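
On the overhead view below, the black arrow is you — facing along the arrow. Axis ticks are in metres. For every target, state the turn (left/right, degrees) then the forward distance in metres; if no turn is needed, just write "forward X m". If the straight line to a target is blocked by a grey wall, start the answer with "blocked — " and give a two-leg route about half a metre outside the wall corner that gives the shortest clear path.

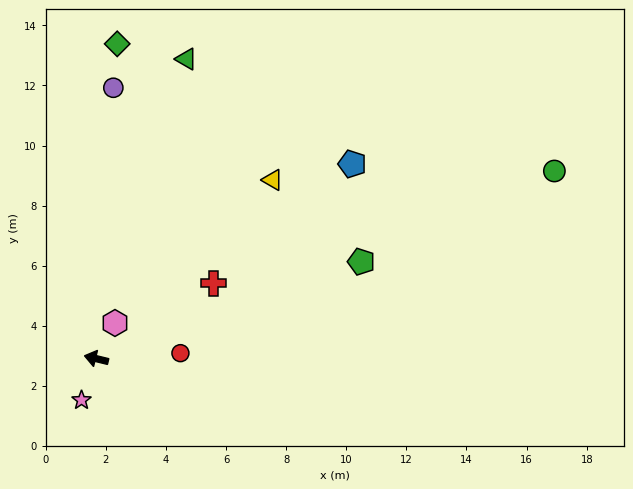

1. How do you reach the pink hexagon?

turn right 104°, forward 1.3 m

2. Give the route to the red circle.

turn right 163°, forward 2.8 m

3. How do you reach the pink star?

turn left 84°, forward 1.5 m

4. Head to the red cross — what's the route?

turn right 133°, forward 4.6 m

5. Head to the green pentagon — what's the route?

turn right 146°, forward 9.4 m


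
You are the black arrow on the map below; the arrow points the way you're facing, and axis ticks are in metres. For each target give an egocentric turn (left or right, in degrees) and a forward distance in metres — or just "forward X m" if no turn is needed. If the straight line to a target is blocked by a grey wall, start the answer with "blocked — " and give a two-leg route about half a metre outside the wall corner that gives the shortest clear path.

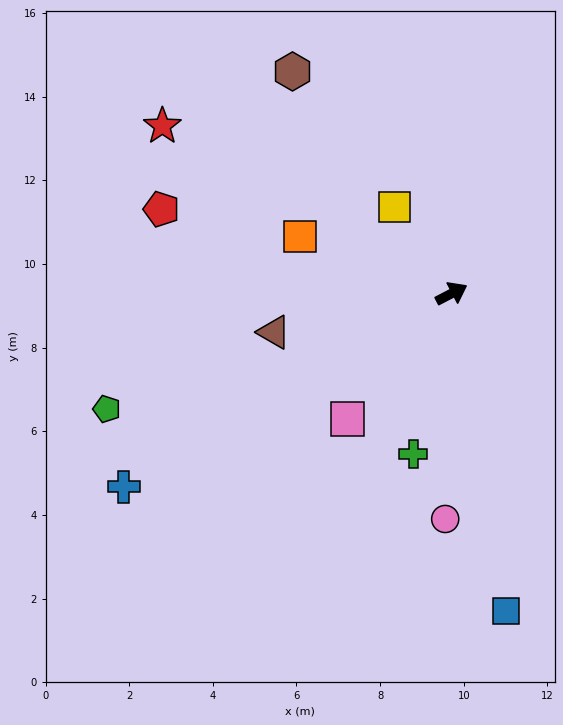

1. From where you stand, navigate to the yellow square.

turn left 96°, forward 2.5 m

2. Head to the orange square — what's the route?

turn left 132°, forward 3.9 m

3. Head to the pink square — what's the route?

turn right 157°, forward 3.9 m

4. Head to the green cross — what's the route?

turn right 131°, forward 3.9 m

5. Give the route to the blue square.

turn right 108°, forward 7.7 m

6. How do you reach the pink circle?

turn right 119°, forward 5.4 m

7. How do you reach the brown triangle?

turn left 165°, forward 4.3 m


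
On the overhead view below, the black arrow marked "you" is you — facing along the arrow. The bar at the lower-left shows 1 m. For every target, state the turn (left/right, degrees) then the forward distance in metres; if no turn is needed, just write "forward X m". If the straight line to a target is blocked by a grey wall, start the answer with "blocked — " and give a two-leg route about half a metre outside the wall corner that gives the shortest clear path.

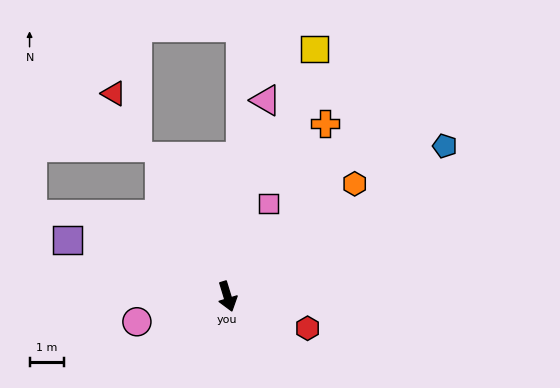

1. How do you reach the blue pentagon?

turn left 108°, forward 7.7 m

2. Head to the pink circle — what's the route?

turn right 91°, forward 2.7 m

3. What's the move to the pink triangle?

turn left 152°, forward 5.8 m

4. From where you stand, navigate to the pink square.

turn left 139°, forward 2.9 m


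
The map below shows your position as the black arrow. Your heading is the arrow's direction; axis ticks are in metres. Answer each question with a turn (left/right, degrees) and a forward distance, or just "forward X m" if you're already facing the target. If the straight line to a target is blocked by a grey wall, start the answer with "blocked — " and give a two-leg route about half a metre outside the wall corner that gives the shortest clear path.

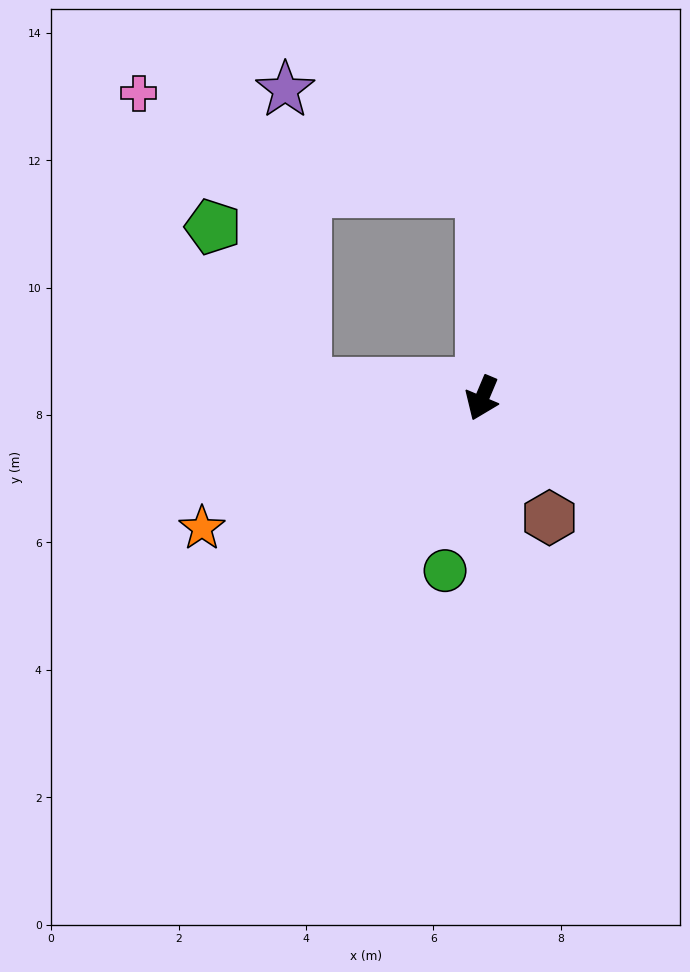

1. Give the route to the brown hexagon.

turn left 52°, forward 2.2 m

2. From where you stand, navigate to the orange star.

turn right 42°, forward 4.8 m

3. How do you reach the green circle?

turn left 11°, forward 2.8 m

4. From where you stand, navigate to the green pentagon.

blocked — turn right 72°, forward 2.8 m, then turn right 55°, forward 2.9 m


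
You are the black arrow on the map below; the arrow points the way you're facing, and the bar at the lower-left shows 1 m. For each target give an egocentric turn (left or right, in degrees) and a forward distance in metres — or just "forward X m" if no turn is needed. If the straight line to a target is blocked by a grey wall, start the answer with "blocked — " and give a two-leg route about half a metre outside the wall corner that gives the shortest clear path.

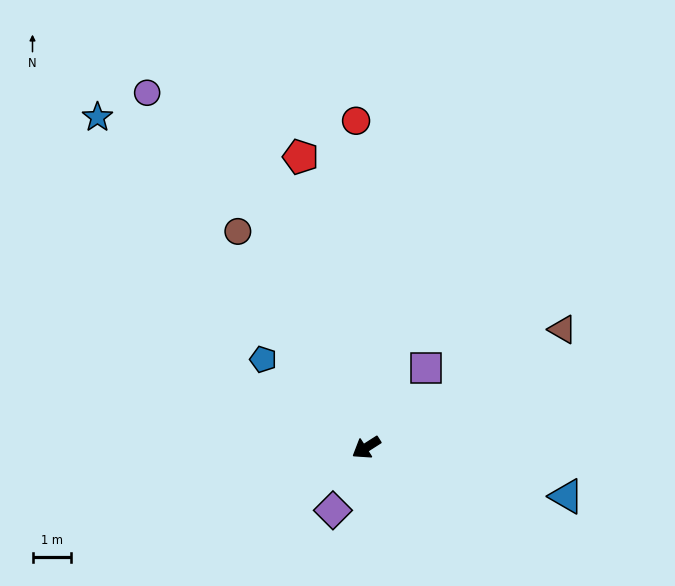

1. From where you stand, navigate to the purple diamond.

turn left 30°, forward 1.8 m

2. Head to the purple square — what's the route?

turn right 159°, forward 2.6 m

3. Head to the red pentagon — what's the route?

turn right 110°, forward 7.7 m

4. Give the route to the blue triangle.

turn left 134°, forward 5.3 m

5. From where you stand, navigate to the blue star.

turn right 83°, forward 11.0 m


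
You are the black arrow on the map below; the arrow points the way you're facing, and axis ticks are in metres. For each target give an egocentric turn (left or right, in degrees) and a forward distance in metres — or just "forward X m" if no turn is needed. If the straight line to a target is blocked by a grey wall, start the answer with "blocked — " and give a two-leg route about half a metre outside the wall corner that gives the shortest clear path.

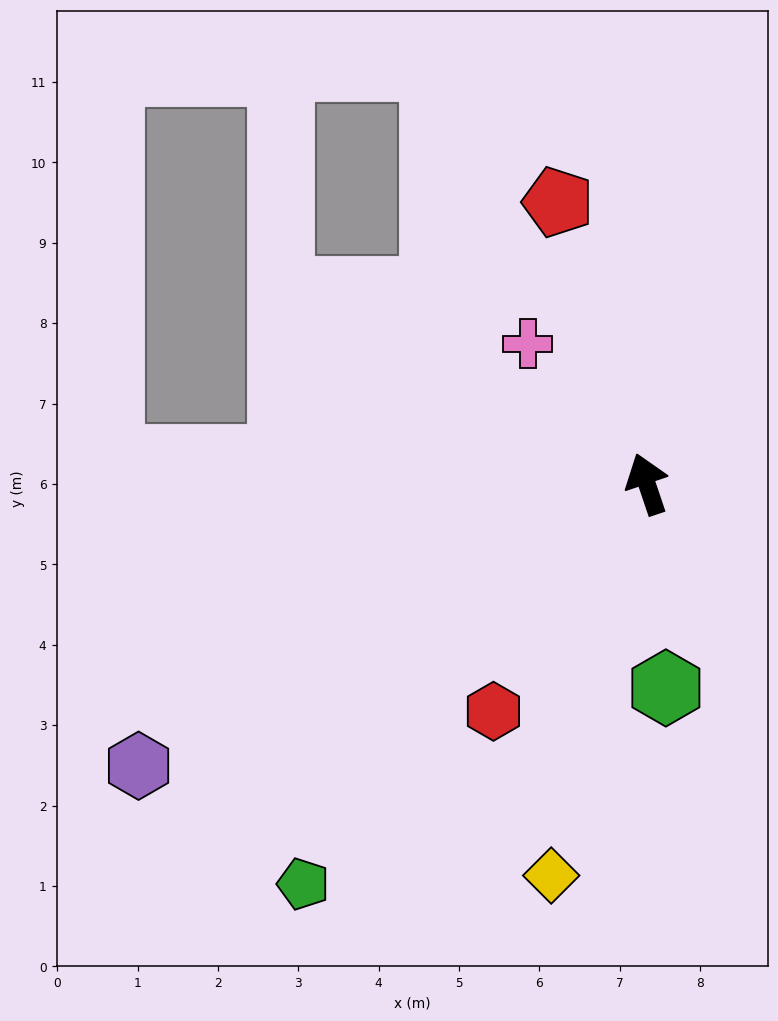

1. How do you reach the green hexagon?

turn left 167°, forward 2.5 m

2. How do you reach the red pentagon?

forward 3.7 m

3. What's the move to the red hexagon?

turn left 127°, forward 3.4 m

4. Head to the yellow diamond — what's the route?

turn left 148°, forward 5.0 m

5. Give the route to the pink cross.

turn left 22°, forward 2.3 m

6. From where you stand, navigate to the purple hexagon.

turn left 100°, forward 7.2 m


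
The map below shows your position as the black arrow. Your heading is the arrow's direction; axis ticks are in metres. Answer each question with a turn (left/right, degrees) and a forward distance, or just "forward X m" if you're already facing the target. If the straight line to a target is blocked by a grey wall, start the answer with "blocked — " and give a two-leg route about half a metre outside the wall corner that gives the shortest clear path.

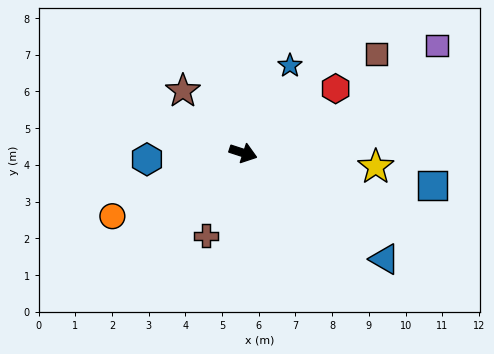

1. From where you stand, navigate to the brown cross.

turn right 96°, forward 2.5 m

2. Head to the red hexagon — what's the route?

turn left 53°, forward 3.1 m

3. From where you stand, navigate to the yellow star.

turn left 12°, forward 3.6 m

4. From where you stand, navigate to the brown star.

turn left 152°, forward 2.4 m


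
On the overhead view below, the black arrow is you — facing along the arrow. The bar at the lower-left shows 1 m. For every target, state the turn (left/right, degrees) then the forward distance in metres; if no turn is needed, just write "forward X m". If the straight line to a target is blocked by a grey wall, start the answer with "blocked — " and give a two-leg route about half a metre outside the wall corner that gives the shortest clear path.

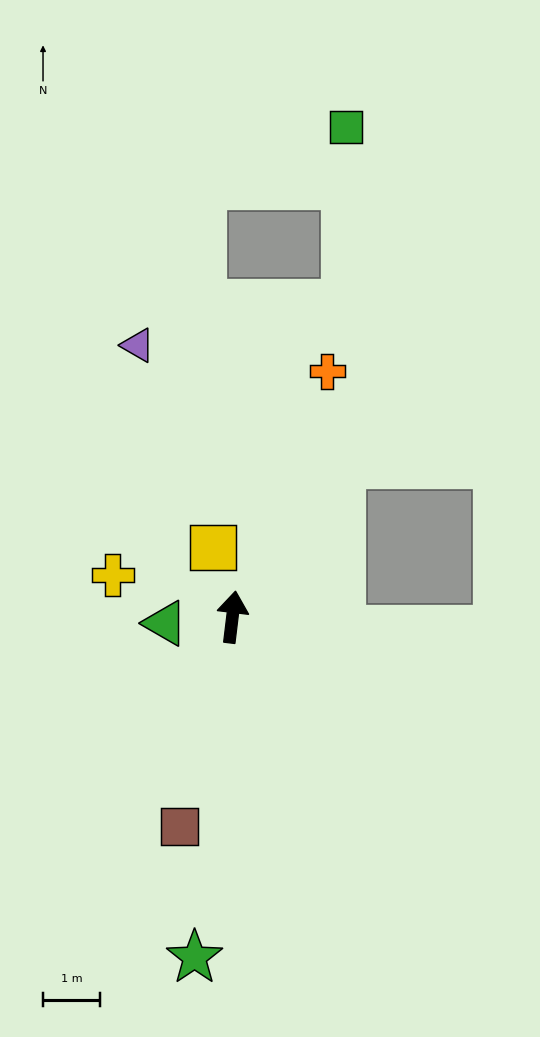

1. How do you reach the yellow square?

turn left 23°, forward 1.3 m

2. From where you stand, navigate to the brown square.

turn left 173°, forward 3.8 m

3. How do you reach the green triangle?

turn left 102°, forward 1.2 m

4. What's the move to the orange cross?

turn right 14°, forward 4.6 m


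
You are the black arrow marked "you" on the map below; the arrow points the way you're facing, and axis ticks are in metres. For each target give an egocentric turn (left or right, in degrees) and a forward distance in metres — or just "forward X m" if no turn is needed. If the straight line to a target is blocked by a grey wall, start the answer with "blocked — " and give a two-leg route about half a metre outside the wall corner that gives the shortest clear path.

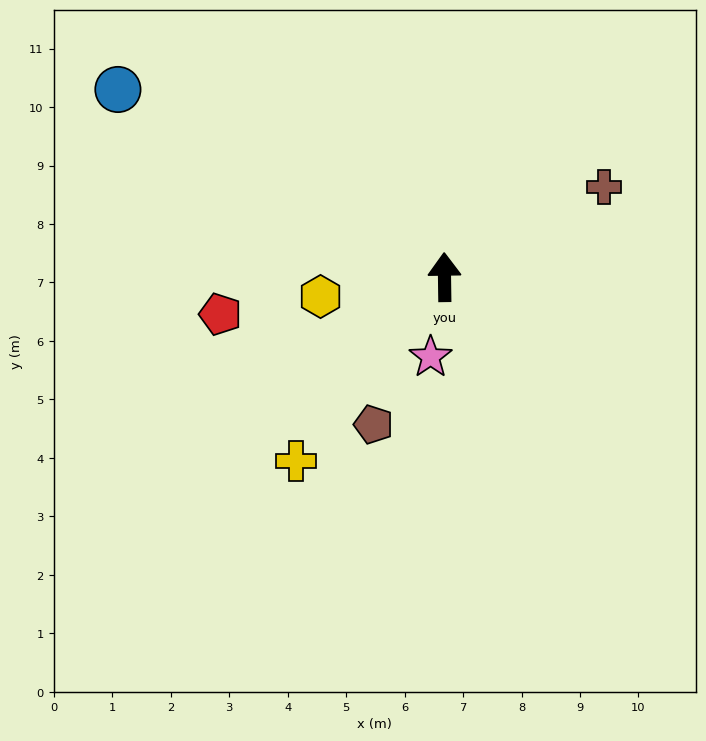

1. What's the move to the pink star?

turn left 169°, forward 1.4 m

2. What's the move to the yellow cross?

turn left 140°, forward 4.0 m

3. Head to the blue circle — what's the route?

turn left 59°, forward 6.4 m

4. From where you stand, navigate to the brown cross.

turn right 61°, forward 3.1 m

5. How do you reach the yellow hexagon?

turn left 98°, forward 2.1 m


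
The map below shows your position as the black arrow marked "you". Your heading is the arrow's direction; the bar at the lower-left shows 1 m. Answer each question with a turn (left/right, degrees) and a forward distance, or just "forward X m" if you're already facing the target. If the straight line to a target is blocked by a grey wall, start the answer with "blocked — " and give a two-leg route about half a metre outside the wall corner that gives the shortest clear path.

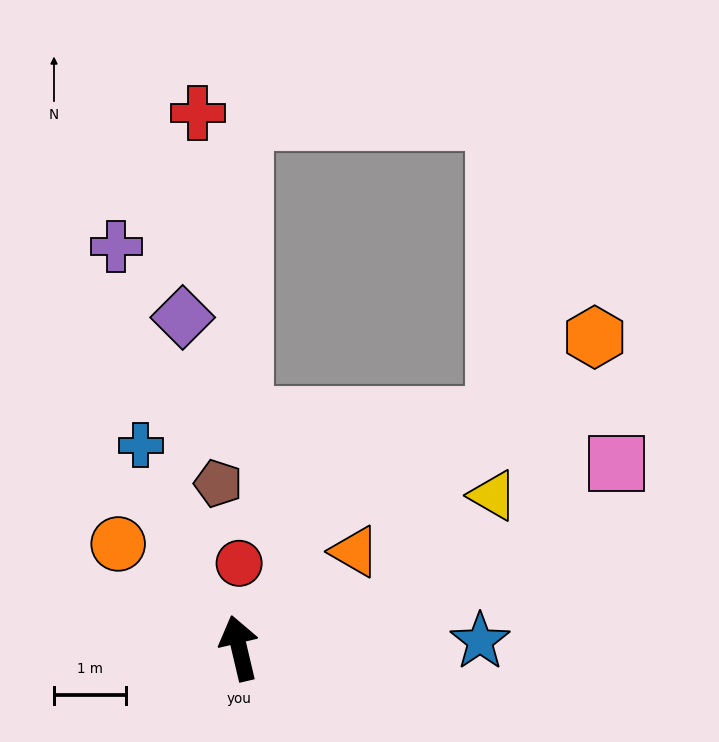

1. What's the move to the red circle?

turn right 13°, forward 1.2 m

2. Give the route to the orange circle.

turn left 36°, forward 2.2 m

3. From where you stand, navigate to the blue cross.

turn left 13°, forward 3.1 m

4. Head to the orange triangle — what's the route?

turn right 63°, forward 2.1 m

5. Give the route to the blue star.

turn right 102°, forward 3.3 m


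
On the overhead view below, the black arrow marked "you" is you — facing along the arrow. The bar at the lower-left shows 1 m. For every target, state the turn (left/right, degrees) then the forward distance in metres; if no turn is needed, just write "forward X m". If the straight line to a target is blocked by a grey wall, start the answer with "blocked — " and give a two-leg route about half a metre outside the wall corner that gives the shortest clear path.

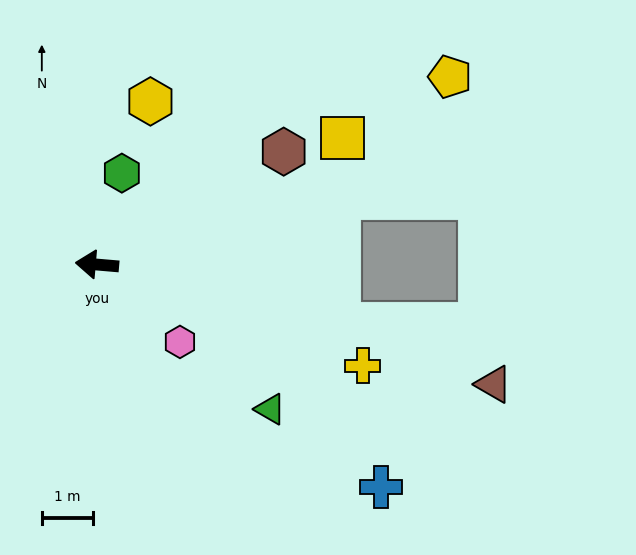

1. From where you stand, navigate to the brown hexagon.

turn right 144°, forward 4.2 m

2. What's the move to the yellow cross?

turn left 164°, forward 5.5 m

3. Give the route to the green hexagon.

turn right 100°, forward 1.8 m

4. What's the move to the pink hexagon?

turn left 142°, forward 2.2 m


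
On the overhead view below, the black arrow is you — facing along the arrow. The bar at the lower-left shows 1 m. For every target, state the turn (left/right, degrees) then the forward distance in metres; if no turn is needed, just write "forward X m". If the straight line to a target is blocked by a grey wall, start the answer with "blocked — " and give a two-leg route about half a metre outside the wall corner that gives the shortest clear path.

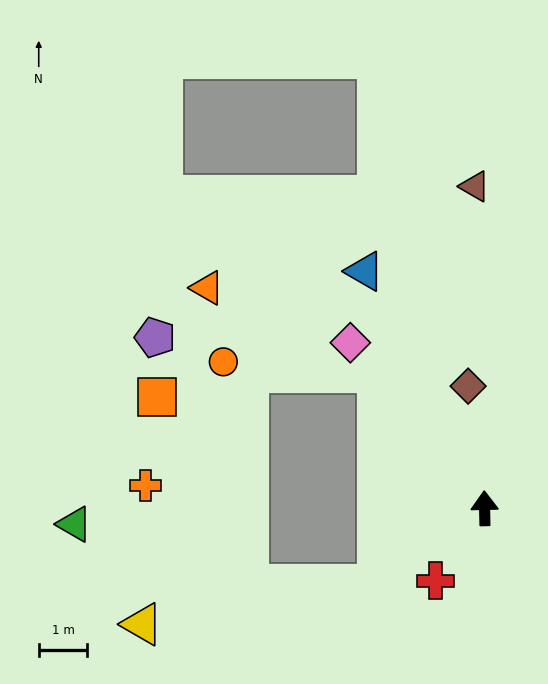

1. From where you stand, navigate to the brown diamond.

turn left 7°, forward 2.5 m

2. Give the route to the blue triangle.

turn left 26°, forward 5.5 m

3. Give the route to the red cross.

turn left 145°, forward 1.8 m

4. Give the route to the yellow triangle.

blocked — turn left 124°, forward 2.7 m, then turn right 26°, forward 4.9 m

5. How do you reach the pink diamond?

turn left 38°, forward 4.4 m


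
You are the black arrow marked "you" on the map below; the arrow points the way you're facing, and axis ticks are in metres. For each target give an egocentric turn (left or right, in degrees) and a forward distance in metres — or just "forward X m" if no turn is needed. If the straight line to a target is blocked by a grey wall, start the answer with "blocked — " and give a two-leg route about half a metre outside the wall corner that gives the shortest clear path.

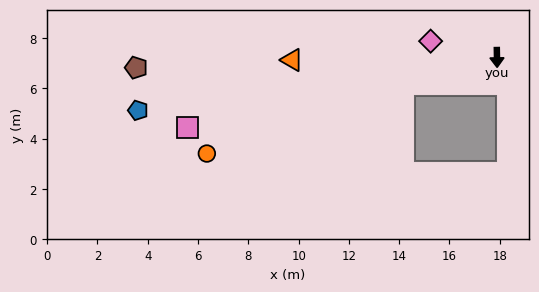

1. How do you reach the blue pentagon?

turn right 83°, forward 14.4 m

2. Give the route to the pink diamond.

turn right 105°, forward 2.7 m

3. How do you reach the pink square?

turn right 78°, forward 12.6 m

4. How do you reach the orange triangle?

turn right 90°, forward 8.1 m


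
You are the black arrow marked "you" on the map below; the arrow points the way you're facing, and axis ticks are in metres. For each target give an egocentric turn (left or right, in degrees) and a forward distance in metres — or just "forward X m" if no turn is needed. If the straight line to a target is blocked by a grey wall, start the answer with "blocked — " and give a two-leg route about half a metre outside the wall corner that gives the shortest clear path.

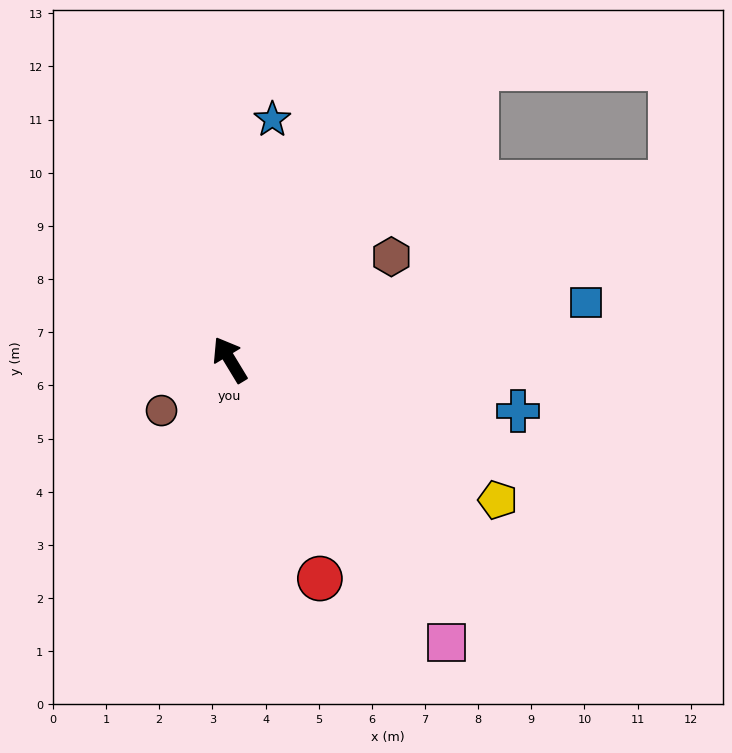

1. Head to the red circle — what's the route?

turn left 171°, forward 4.5 m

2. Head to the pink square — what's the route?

turn right 174°, forward 6.7 m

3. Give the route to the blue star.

turn right 41°, forward 4.6 m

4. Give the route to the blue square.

turn right 112°, forward 6.8 m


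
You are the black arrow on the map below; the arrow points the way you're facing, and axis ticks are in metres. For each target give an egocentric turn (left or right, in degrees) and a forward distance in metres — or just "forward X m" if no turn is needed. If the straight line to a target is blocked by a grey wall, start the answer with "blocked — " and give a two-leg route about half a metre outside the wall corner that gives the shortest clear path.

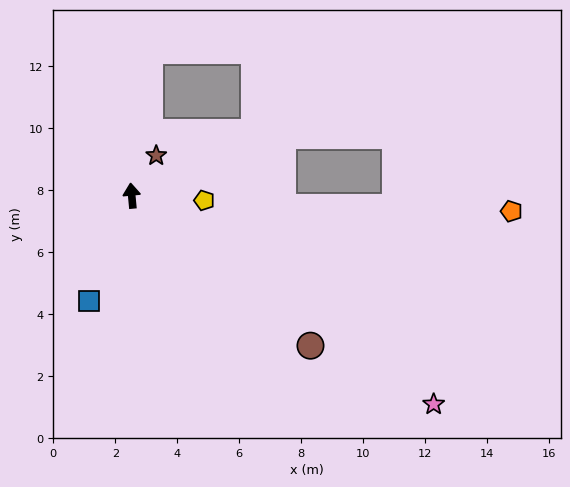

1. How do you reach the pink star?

turn right 130°, forward 11.8 m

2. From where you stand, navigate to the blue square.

turn left 153°, forward 3.7 m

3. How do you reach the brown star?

turn right 37°, forward 1.5 m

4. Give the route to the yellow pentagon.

turn right 99°, forward 2.3 m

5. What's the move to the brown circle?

turn right 135°, forward 7.5 m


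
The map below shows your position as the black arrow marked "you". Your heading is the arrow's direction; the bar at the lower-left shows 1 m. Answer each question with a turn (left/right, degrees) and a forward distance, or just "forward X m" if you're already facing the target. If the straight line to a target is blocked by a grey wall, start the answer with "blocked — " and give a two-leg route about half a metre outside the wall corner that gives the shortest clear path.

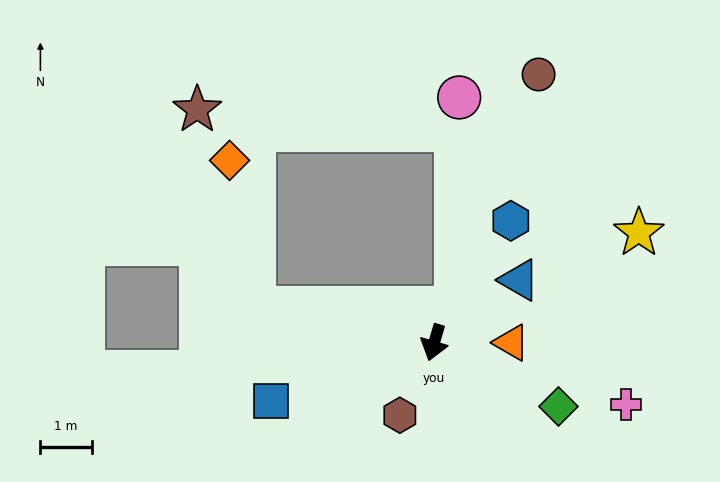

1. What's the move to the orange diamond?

blocked — turn right 85°, forward 3.6 m, then turn right 69°, forward 2.9 m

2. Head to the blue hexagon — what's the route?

turn left 164°, forward 2.8 m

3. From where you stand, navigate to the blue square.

turn right 54°, forward 3.4 m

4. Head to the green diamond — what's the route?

turn left 79°, forward 2.7 m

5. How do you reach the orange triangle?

turn left 106°, forward 1.5 m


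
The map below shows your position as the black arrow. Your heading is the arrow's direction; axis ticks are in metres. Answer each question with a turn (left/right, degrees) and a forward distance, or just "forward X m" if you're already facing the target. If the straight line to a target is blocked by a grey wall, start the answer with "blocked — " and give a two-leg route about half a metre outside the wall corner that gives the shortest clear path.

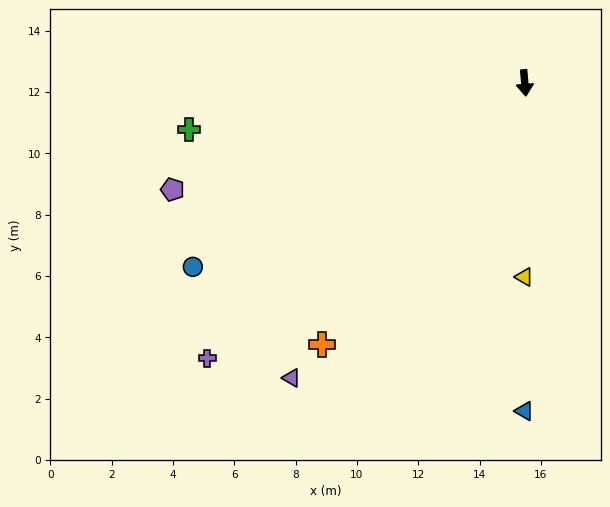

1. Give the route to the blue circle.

turn right 66°, forward 12.4 m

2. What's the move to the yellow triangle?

turn right 5°, forward 6.3 m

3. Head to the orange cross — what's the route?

turn right 43°, forward 10.8 m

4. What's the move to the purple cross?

turn right 54°, forward 13.7 m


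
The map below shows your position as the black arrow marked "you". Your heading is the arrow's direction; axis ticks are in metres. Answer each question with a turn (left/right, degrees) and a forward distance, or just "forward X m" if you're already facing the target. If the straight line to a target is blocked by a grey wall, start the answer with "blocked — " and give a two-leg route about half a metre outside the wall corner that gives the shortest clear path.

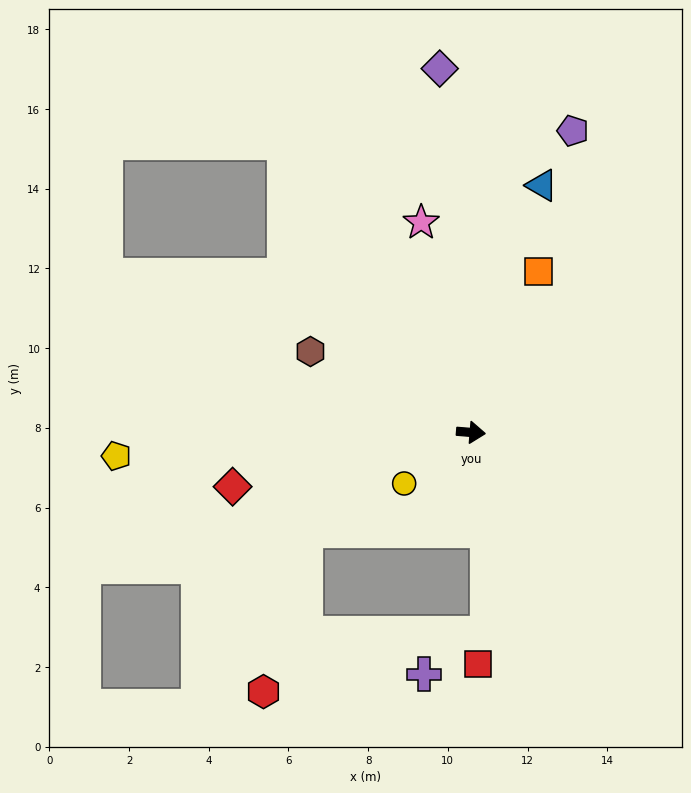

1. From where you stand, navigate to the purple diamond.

turn left 100°, forward 9.2 m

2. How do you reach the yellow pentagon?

turn right 172°, forward 8.9 m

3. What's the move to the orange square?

turn left 72°, forward 4.4 m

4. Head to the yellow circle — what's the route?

turn right 138°, forward 2.1 m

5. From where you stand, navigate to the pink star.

turn left 108°, forward 5.4 m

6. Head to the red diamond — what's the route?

turn right 163°, forward 6.1 m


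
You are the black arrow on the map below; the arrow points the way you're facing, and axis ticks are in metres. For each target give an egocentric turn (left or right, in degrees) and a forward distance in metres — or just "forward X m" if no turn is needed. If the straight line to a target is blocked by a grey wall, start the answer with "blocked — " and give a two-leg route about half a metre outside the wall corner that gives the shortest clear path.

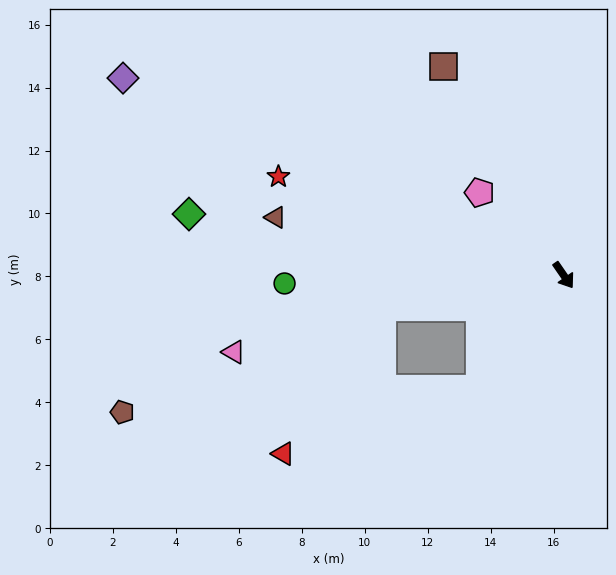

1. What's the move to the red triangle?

blocked — turn right 72°, forward 4.5 m, then turn right 34°, forward 6.6 m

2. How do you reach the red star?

turn right 144°, forward 9.6 m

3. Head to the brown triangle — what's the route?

turn right 136°, forward 9.3 m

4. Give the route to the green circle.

turn right 123°, forward 8.9 m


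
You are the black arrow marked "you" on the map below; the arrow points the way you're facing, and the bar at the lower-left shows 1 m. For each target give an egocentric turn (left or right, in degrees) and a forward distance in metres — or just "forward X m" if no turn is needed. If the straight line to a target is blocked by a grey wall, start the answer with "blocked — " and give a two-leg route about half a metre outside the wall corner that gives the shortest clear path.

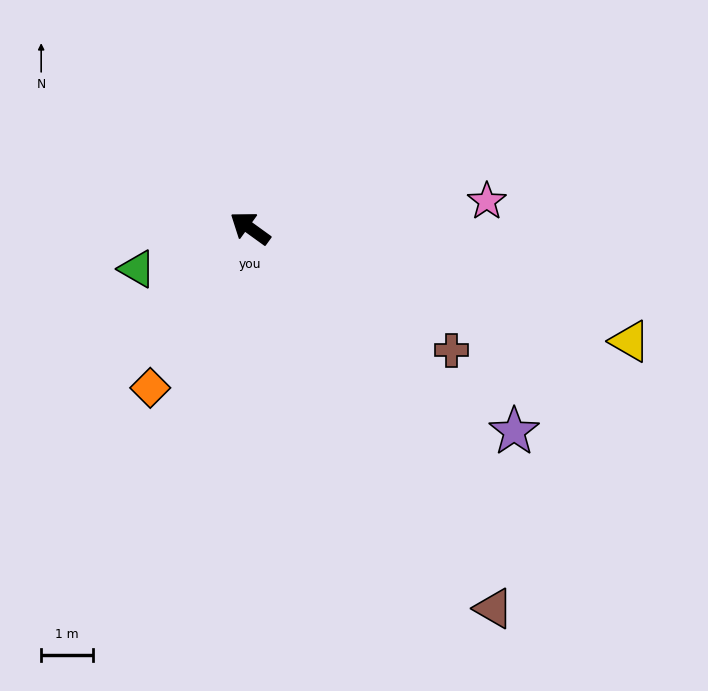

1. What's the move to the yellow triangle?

turn right 161°, forward 7.6 m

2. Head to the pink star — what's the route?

turn right 138°, forward 4.6 m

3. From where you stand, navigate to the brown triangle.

turn left 158°, forward 8.6 m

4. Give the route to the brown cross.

turn right 175°, forward 4.5 m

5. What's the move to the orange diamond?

turn left 94°, forward 3.6 m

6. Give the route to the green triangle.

turn left 56°, forward 2.3 m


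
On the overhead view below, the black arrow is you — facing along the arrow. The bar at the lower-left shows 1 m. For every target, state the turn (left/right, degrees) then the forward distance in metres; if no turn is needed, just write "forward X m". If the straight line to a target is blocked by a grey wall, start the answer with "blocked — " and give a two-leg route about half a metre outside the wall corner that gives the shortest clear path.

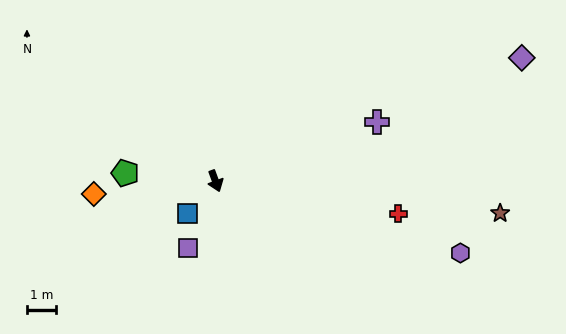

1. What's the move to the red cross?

turn left 60°, forward 6.5 m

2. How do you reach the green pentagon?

turn right 115°, forward 3.2 m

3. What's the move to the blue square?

turn right 61°, forward 1.5 m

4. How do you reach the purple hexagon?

turn left 53°, forward 8.9 m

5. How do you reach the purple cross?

turn left 90°, forward 6.0 m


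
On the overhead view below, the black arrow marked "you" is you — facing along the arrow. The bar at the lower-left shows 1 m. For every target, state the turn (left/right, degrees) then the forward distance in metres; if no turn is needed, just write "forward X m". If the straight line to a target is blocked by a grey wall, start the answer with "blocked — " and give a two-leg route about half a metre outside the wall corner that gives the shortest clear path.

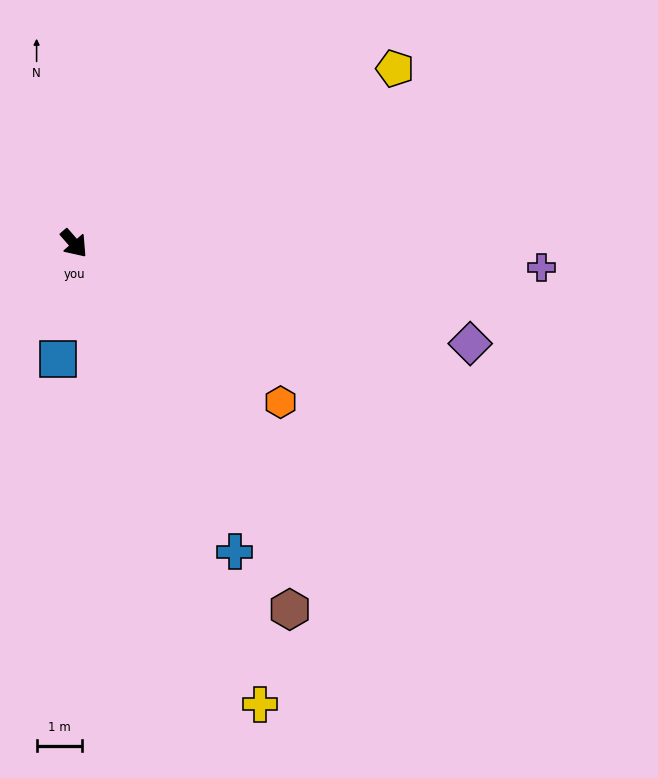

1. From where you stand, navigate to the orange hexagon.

turn left 11°, forward 5.8 m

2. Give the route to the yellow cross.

turn right 19°, forward 11.0 m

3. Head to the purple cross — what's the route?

turn left 46°, forward 10.3 m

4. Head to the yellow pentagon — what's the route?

turn left 78°, forward 8.1 m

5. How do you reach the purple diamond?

turn left 35°, forward 9.0 m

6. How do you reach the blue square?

turn right 49°, forward 2.6 m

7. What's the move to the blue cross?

turn right 14°, forward 7.7 m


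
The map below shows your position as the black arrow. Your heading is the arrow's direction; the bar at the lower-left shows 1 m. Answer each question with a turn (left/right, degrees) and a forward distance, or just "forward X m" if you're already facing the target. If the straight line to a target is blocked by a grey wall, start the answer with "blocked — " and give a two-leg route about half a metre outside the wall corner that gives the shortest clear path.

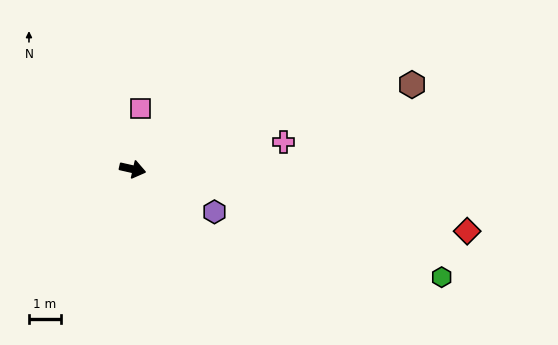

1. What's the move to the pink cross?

turn left 23°, forward 4.8 m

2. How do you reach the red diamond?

turn left 2°, forward 10.6 m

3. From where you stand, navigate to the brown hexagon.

turn left 30°, forward 9.1 m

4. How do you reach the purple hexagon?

turn right 15°, forward 2.9 m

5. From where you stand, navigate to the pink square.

turn left 95°, forward 1.9 m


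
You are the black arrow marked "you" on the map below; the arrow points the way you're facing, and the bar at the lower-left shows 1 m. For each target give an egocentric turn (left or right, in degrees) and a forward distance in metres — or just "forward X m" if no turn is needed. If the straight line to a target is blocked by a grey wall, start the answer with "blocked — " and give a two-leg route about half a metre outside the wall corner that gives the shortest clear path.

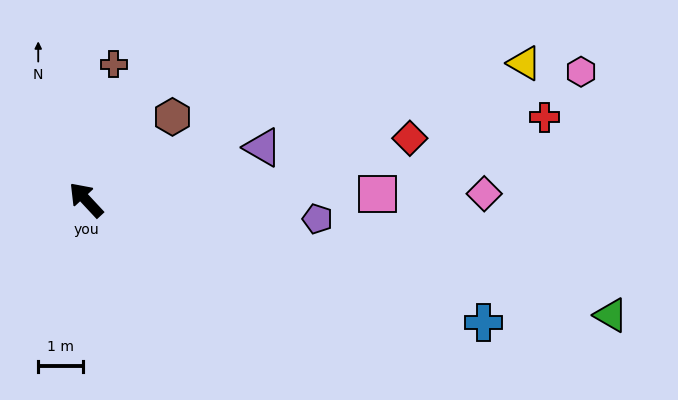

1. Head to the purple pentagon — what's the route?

turn right 138°, forward 5.1 m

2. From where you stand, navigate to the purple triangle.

turn right 116°, forward 4.1 m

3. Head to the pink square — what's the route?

turn right 132°, forward 6.5 m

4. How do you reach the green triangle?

turn right 145°, forward 11.9 m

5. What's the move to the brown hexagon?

turn right 89°, forward 2.7 m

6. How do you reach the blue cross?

turn right 150°, forward 9.2 m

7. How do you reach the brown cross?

turn right 55°, forward 3.1 m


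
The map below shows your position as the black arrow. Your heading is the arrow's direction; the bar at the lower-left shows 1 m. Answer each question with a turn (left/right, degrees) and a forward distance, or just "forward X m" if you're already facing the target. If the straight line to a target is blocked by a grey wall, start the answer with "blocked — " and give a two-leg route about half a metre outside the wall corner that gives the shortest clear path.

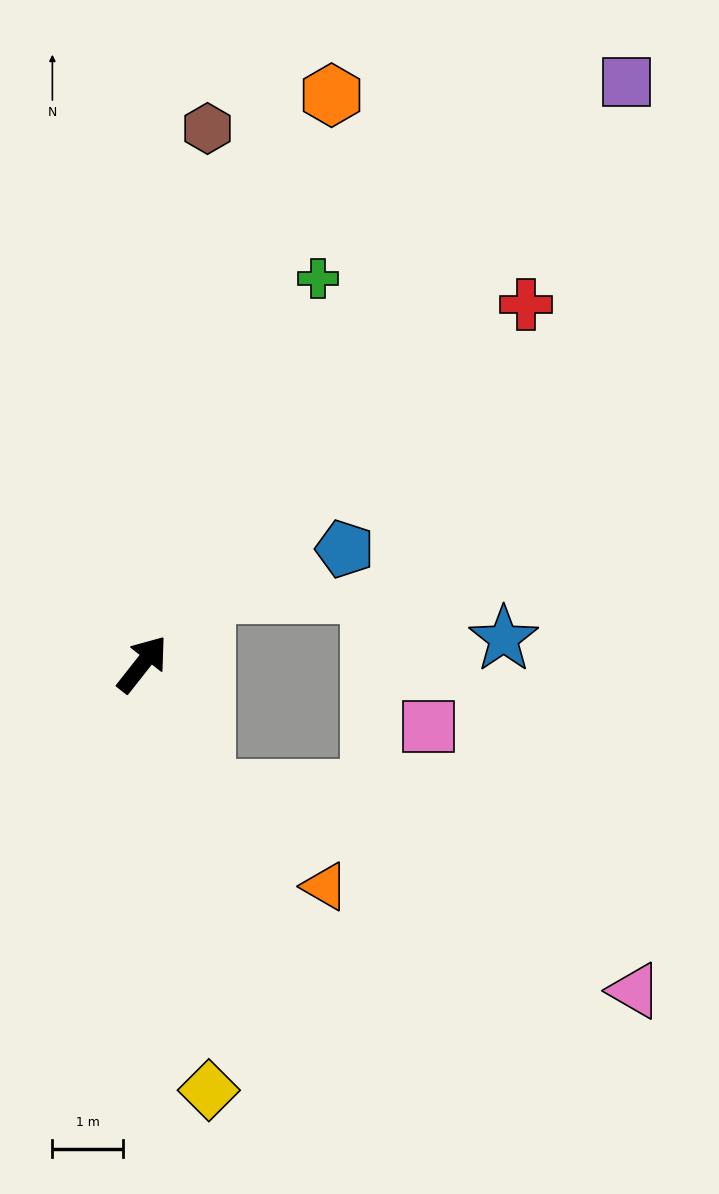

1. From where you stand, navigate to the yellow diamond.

turn right 133°, forward 6.1 m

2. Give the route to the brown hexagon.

turn left 31°, forward 7.6 m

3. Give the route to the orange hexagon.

turn left 20°, forward 8.5 m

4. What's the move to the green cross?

turn left 14°, forward 6.0 m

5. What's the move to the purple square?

forward 10.7 m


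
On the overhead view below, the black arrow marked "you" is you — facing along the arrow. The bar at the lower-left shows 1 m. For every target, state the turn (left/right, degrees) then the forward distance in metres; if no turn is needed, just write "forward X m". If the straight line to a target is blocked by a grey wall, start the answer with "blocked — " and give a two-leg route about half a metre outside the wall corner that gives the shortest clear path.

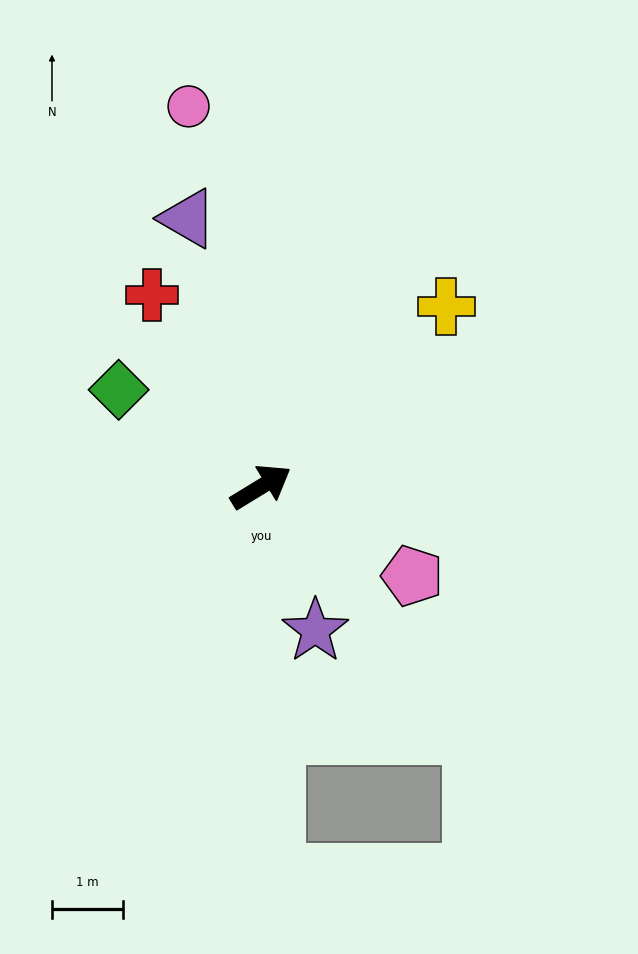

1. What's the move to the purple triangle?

turn left 74°, forward 3.9 m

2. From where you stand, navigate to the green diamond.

turn left 114°, forward 2.4 m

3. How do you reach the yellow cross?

turn left 13°, forward 3.6 m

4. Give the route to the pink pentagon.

turn right 62°, forward 2.5 m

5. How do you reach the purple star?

turn right 101°, forward 2.2 m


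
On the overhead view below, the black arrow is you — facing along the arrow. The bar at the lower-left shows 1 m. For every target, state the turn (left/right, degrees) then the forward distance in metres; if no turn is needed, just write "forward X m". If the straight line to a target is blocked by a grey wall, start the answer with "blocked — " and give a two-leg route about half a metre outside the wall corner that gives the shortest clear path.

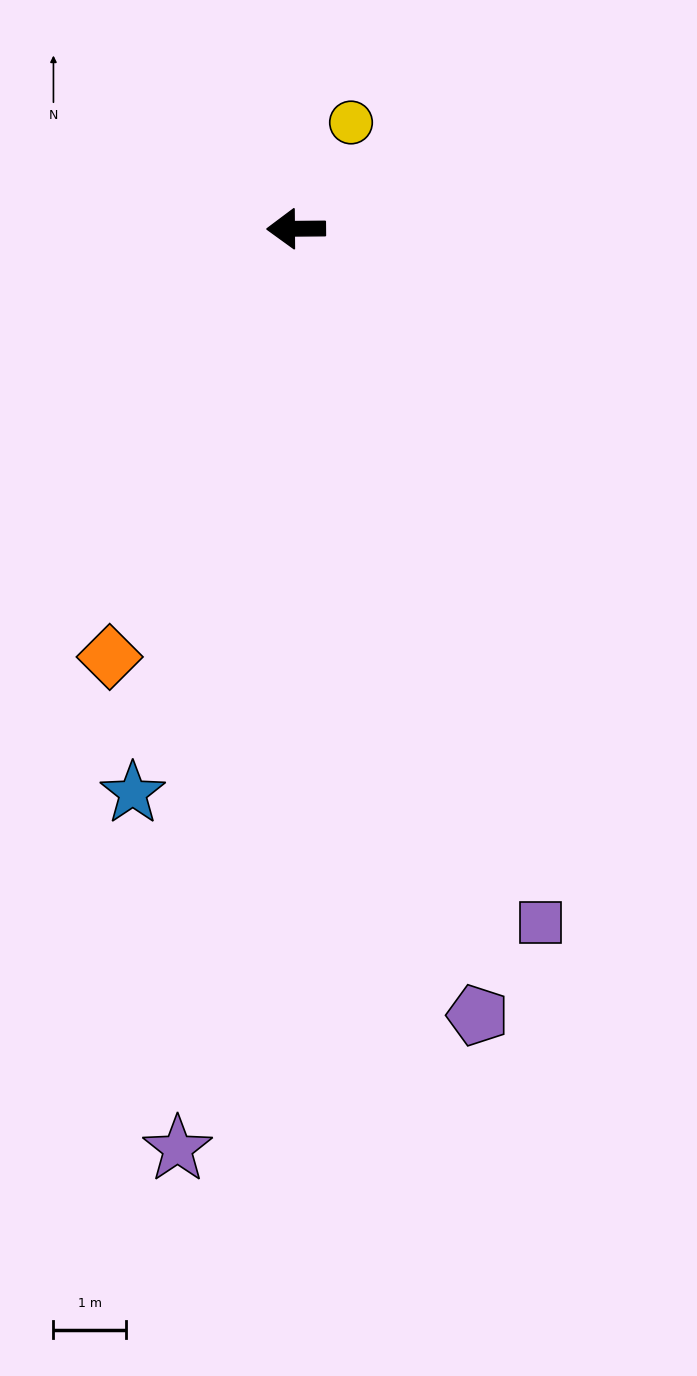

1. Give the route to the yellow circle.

turn right 118°, forward 1.7 m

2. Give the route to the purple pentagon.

turn left 103°, forward 11.2 m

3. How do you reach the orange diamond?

turn left 66°, forward 6.5 m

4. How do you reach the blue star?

turn left 73°, forward 8.1 m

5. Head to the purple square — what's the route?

turn left 109°, forward 10.2 m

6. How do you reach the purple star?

turn left 82°, forward 12.8 m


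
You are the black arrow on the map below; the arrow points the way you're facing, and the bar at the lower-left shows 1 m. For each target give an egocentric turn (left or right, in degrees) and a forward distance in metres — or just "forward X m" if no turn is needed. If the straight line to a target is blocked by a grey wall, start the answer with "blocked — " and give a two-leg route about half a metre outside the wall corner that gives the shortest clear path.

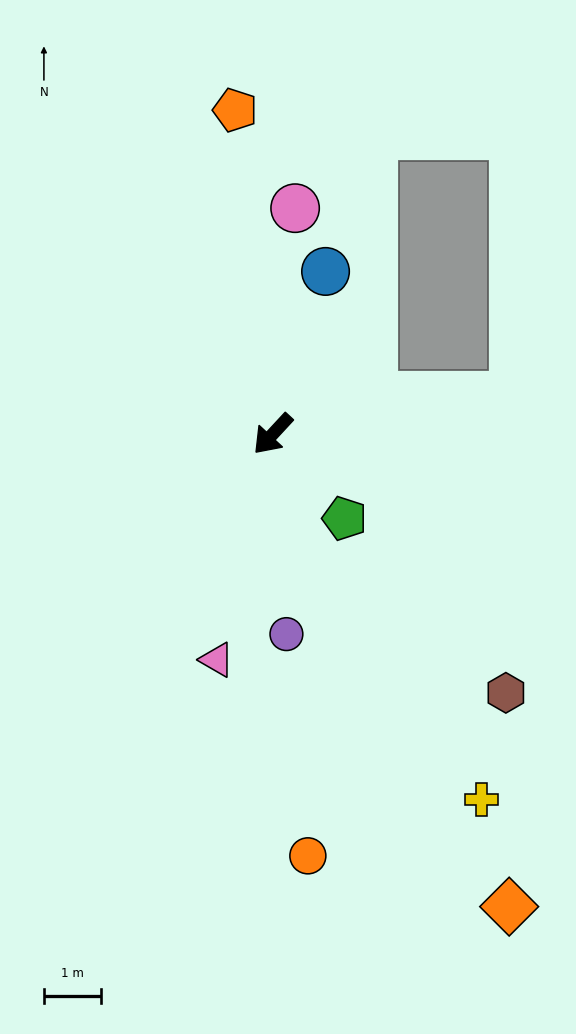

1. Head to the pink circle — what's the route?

turn right 143°, forward 4.0 m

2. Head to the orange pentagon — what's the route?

turn right 131°, forward 5.7 m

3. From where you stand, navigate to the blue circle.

turn right 155°, forward 3.0 m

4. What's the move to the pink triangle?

turn left 29°, forward 4.0 m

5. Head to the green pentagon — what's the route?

turn left 83°, forward 1.9 m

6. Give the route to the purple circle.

turn left 47°, forward 3.5 m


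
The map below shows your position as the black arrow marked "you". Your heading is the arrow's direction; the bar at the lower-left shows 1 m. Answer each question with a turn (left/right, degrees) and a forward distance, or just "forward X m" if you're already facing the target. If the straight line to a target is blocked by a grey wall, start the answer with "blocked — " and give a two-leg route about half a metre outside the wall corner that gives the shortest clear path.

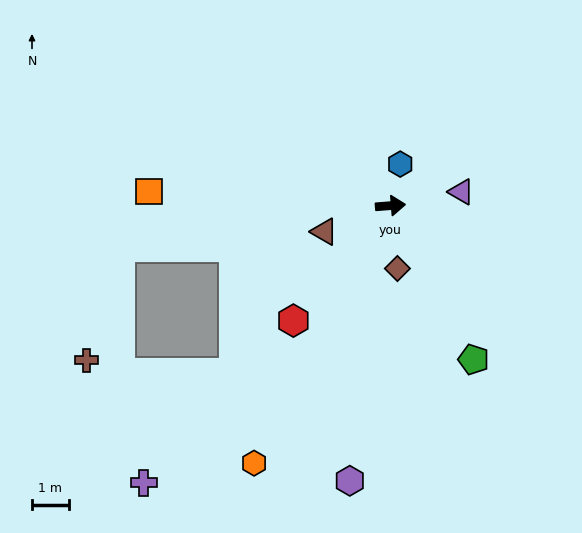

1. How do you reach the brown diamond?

turn right 88°, forward 1.7 m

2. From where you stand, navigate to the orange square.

turn left 172°, forward 6.6 m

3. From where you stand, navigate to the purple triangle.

turn left 7°, forward 2.0 m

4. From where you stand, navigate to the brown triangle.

turn right 163°, forward 1.9 m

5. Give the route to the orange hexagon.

turn right 122°, forward 8.0 m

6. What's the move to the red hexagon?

turn right 135°, forward 4.1 m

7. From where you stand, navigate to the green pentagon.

turn right 66°, forward 4.8 m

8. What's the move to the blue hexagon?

turn left 72°, forward 1.2 m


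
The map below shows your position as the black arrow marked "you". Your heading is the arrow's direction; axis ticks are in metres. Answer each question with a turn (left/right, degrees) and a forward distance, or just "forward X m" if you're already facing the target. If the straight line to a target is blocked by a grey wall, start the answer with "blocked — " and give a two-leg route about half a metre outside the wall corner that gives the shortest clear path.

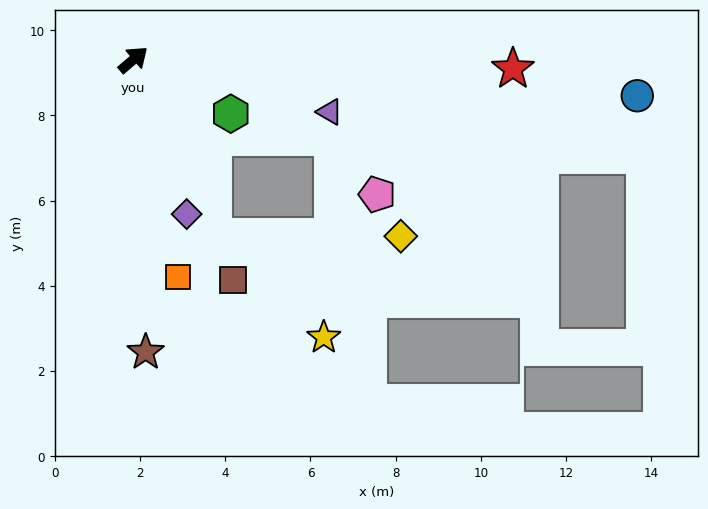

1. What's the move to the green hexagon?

turn right 70°, forward 2.6 m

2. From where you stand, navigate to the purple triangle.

turn right 55°, forward 4.8 m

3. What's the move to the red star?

turn right 42°, forward 8.9 m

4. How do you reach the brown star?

turn right 128°, forward 6.9 m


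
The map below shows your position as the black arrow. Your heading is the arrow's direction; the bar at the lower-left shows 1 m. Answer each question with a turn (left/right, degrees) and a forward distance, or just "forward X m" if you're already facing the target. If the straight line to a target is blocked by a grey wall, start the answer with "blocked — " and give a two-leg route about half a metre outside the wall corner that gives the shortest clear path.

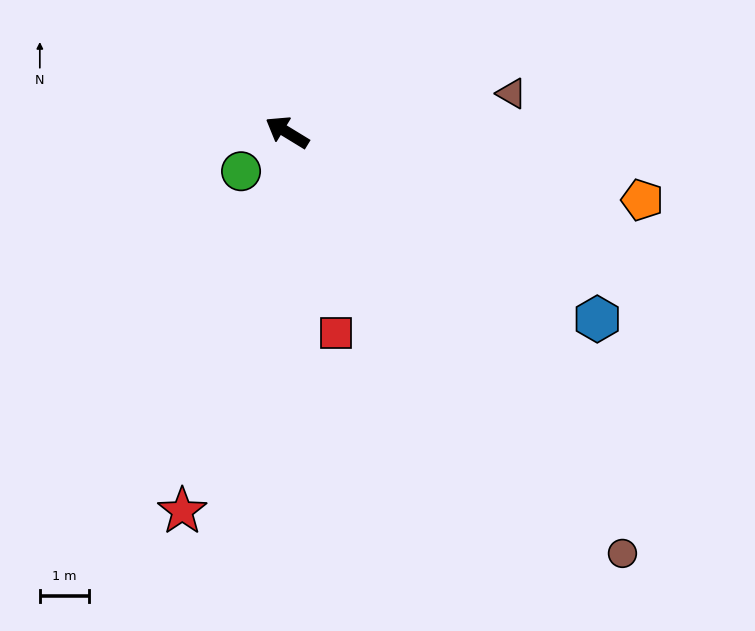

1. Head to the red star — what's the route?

turn left 106°, forward 8.0 m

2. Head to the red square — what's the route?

turn left 135°, forward 4.2 m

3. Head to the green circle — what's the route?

turn left 72°, forward 1.2 m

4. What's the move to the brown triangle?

turn right 139°, forward 4.6 m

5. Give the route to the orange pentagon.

turn right 159°, forward 7.3 m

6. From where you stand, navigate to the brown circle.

turn left 160°, forward 10.9 m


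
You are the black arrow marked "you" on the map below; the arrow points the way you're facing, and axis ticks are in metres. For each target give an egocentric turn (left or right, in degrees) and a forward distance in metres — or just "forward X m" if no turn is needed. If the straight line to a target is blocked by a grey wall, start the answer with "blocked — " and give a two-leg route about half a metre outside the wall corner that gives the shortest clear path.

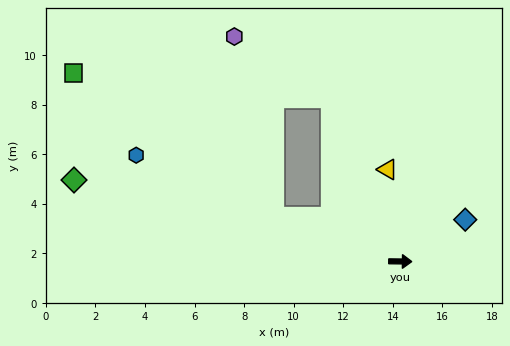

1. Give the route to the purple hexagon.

blocked — turn left 114°, forward 7.2 m, then turn left 35°, forward 4.6 m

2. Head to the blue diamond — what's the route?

turn left 33°, forward 3.1 m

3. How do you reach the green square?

blocked — turn left 161°, forward 5.4 m, then turn right 16°, forward 9.9 m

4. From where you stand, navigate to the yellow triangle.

turn left 99°, forward 3.7 m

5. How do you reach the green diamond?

turn left 167°, forward 13.6 m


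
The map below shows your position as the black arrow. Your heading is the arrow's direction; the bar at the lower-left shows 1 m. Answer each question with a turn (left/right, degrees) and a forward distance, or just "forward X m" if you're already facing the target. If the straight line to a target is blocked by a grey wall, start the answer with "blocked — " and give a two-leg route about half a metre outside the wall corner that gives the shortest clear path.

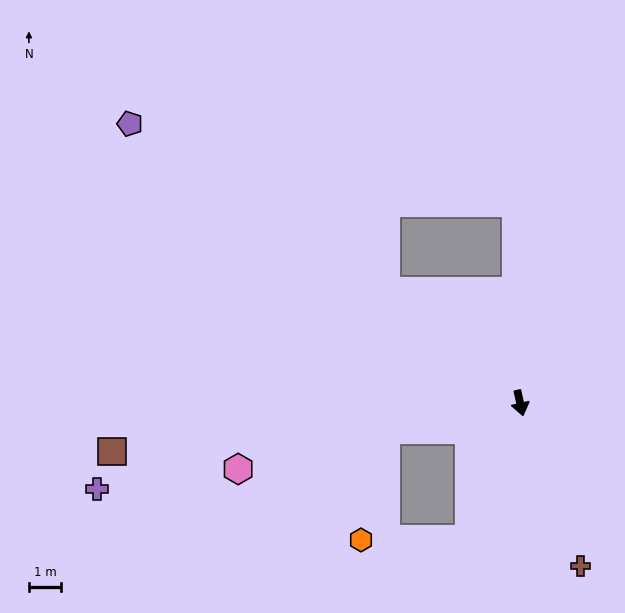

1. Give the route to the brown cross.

turn left 8°, forward 5.3 m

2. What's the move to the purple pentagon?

turn right 138°, forward 14.8 m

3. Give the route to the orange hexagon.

blocked — turn right 91°, forward 4.2 m, then turn left 65°, forward 3.5 m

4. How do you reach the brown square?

turn right 96°, forward 12.6 m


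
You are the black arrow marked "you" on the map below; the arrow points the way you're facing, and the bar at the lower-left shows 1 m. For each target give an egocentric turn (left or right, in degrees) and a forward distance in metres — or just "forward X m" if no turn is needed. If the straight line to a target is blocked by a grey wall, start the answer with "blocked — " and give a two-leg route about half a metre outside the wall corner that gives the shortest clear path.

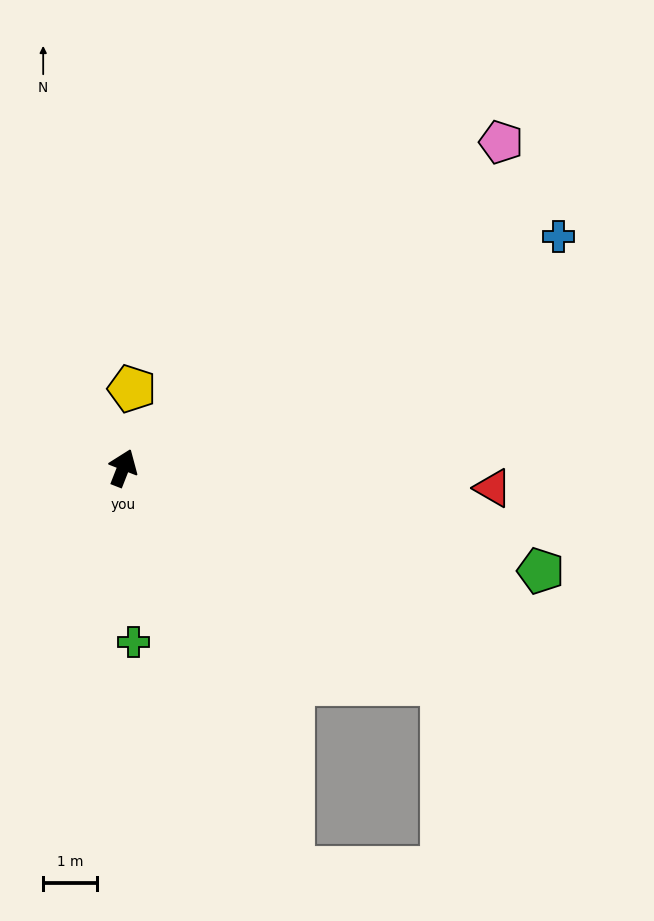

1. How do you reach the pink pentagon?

turn right 28°, forward 9.3 m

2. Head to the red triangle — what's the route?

turn right 72°, forward 6.9 m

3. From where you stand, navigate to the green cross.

turn right 155°, forward 3.2 m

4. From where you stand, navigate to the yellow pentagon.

turn left 15°, forward 1.5 m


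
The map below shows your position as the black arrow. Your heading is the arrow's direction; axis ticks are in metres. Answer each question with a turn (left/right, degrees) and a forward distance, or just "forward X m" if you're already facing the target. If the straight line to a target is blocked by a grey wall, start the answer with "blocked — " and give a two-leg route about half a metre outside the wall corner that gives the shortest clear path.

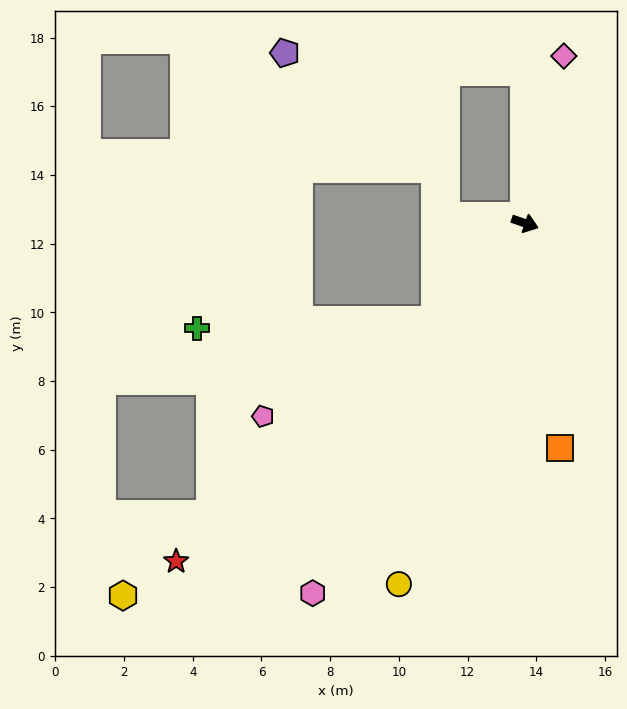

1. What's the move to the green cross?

blocked — turn right 114°, forward 3.8 m, then turn right 45°, forward 6.9 m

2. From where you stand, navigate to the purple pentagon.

blocked — turn left 109°, forward 4.4 m, then turn left 86°, forward 7.0 m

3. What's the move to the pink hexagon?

turn right 101°, forward 12.4 m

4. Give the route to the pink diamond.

turn left 96°, forward 5.0 m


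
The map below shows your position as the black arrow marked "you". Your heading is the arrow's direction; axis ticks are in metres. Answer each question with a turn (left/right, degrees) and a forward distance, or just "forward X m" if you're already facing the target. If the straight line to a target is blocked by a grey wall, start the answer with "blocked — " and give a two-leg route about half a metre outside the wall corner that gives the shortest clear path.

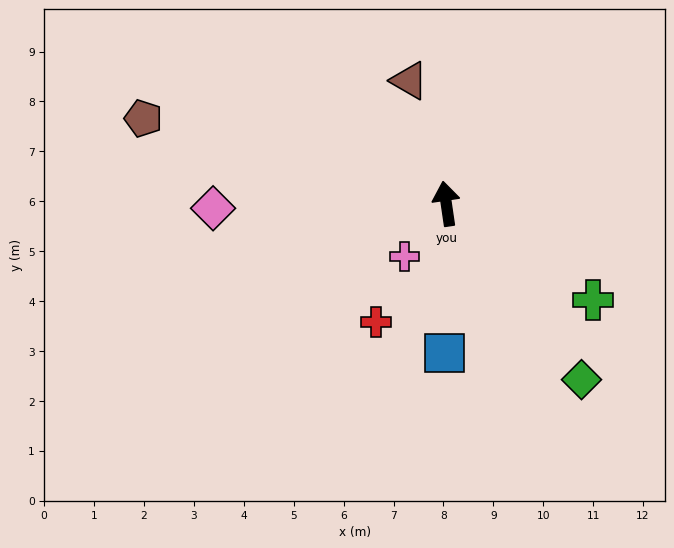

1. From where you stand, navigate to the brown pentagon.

turn left 66°, forward 6.3 m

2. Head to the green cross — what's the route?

turn right 132°, forward 3.5 m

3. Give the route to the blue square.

turn left 171°, forward 3.0 m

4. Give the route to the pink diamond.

turn left 83°, forward 4.7 m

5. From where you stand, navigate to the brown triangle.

turn left 8°, forward 2.6 m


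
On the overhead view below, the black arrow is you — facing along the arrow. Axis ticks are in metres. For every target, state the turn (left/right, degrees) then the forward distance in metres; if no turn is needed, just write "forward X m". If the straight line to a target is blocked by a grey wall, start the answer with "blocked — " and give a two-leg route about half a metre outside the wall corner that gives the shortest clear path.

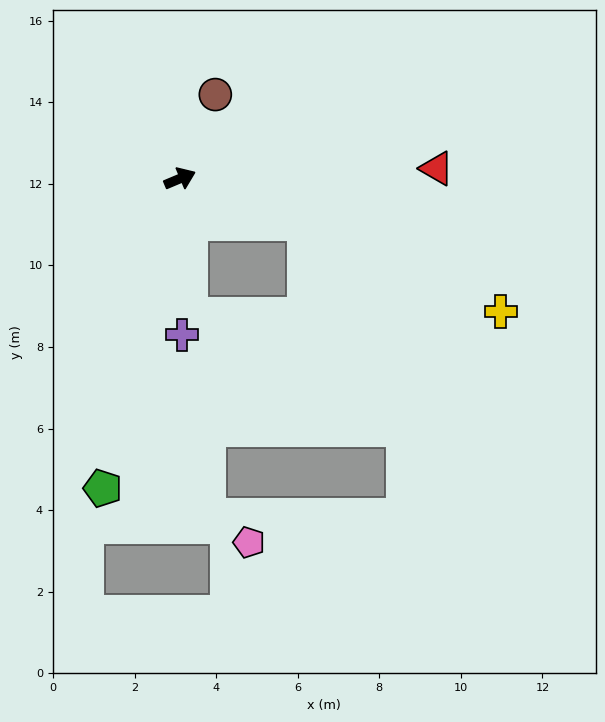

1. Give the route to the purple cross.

turn right 112°, forward 3.8 m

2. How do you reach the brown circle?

turn left 44°, forward 2.2 m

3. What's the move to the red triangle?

turn right 21°, forward 6.3 m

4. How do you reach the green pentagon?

turn right 127°, forward 7.8 m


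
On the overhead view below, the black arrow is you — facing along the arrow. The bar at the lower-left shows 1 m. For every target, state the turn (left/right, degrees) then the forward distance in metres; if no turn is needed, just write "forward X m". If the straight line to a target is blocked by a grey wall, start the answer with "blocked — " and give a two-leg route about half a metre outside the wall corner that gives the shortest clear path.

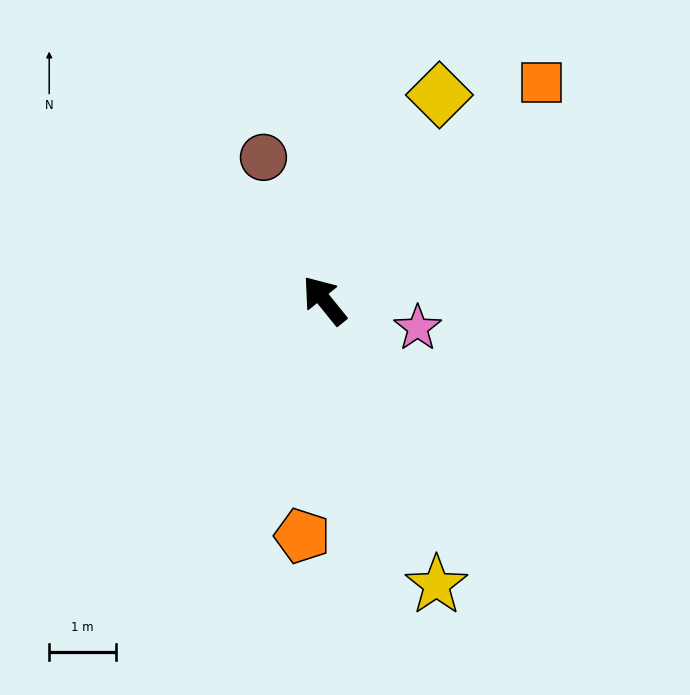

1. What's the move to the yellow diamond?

turn right 68°, forward 3.5 m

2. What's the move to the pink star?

turn right 145°, forward 1.5 m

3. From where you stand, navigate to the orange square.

turn right 84°, forward 4.6 m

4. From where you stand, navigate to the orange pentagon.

turn left 136°, forward 3.6 m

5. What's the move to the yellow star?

turn left 163°, forward 4.6 m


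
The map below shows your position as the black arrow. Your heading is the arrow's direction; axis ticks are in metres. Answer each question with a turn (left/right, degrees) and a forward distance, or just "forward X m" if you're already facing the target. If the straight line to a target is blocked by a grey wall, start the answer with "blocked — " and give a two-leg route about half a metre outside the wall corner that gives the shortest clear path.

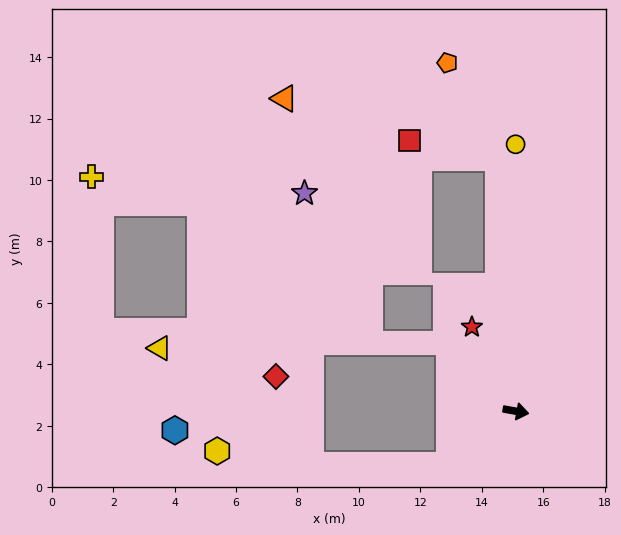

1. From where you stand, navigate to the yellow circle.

turn left 100°, forward 8.7 m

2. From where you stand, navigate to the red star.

turn left 128°, forward 3.1 m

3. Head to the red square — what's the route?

blocked — turn left 104°, forward 8.3 m, then turn left 75°, forward 2.9 m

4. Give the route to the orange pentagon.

blocked — turn left 104°, forward 8.3 m, then turn left 24°, forward 3.5 m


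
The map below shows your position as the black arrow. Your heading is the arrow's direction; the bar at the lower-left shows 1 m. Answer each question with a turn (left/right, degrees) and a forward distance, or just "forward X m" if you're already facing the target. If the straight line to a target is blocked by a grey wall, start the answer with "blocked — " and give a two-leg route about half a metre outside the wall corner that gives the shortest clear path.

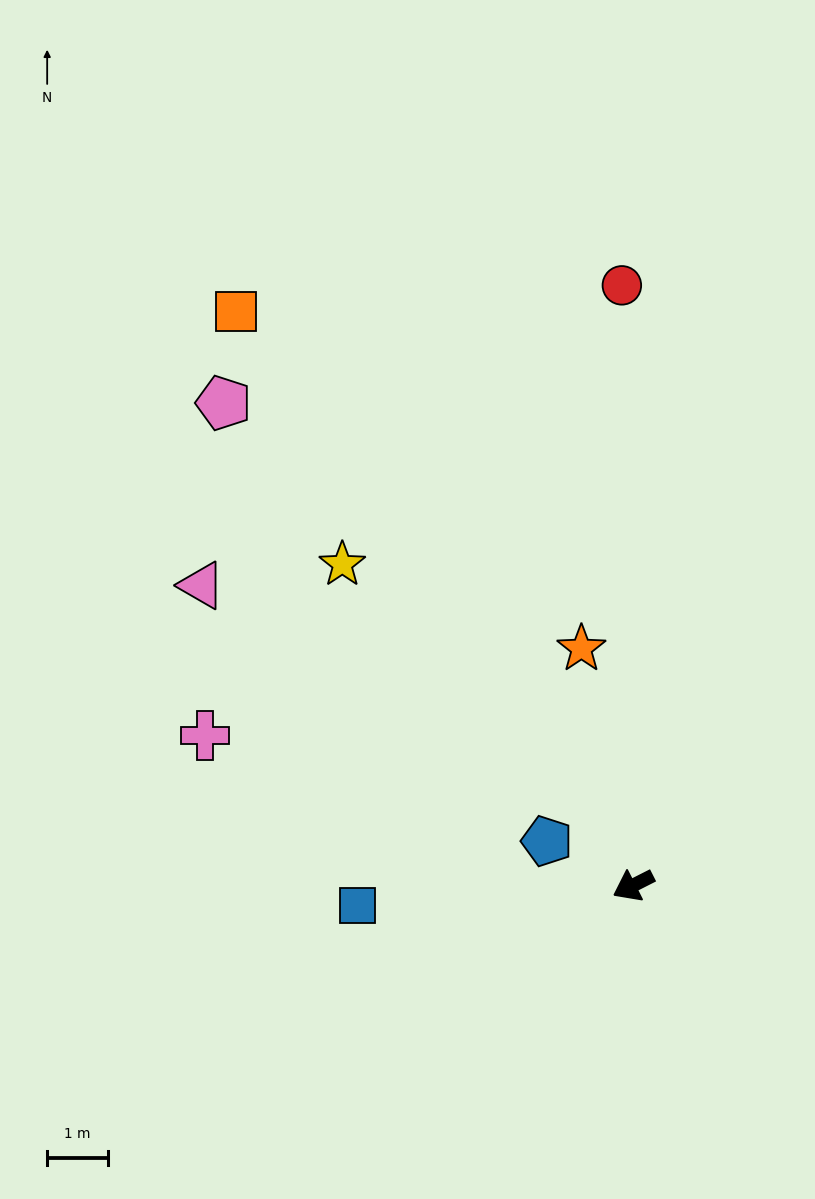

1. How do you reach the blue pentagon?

turn right 54°, forward 1.6 m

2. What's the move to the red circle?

turn right 116°, forward 9.9 m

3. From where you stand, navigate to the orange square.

turn right 82°, forward 11.5 m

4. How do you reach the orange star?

turn right 105°, forward 4.0 m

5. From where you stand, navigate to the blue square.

turn right 23°, forward 4.6 m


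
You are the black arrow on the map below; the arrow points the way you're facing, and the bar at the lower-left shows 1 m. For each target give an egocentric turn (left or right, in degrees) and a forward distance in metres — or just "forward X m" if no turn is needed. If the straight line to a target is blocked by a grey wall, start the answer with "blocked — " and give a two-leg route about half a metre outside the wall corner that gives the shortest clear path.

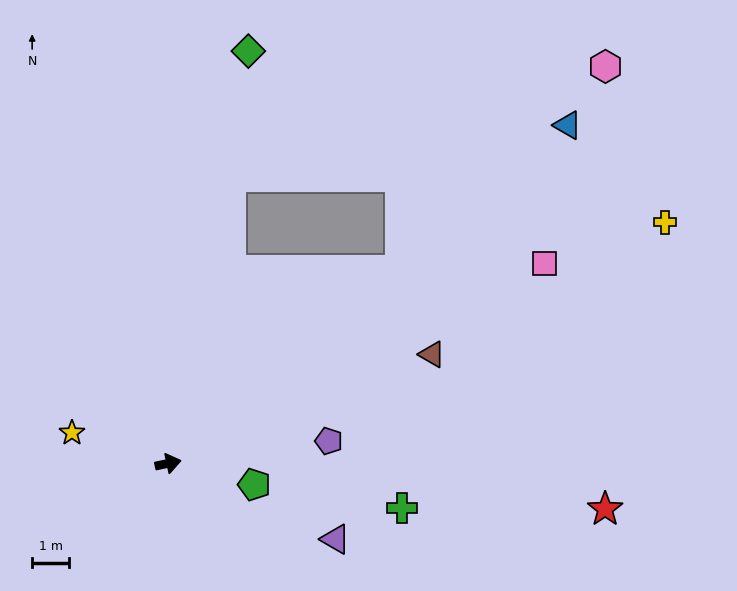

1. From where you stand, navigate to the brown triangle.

turn left 10°, forward 7.7 m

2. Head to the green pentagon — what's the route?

turn right 26°, forward 2.4 m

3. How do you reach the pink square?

turn left 16°, forward 11.5 m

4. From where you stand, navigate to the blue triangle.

turn left 28°, forward 14.2 m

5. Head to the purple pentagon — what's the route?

turn right 4°, forward 4.4 m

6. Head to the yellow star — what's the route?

turn left 150°, forward 2.7 m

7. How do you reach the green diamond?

turn left 67°, forward 11.4 m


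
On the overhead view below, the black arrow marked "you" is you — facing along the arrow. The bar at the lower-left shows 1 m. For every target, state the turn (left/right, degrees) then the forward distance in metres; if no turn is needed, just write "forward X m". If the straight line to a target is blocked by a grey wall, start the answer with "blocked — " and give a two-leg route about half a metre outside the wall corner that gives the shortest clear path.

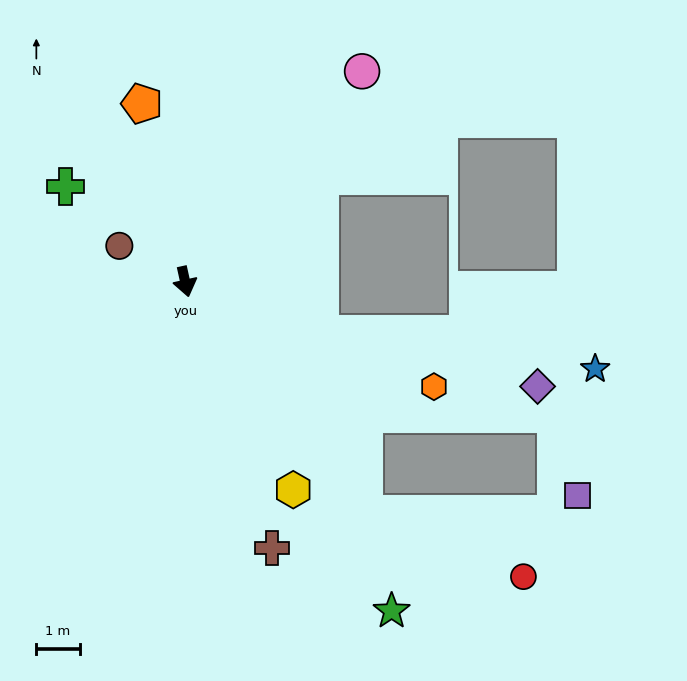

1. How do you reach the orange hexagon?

turn left 55°, forward 6.2 m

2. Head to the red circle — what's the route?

blocked — turn left 25°, forward 6.8 m, then turn left 31°, forward 4.0 m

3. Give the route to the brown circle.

turn right 131°, forward 1.7 m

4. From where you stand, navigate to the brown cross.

turn left 6°, forward 6.5 m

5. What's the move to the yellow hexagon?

turn left 15°, forward 5.4 m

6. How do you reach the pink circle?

turn left 127°, forward 6.4 m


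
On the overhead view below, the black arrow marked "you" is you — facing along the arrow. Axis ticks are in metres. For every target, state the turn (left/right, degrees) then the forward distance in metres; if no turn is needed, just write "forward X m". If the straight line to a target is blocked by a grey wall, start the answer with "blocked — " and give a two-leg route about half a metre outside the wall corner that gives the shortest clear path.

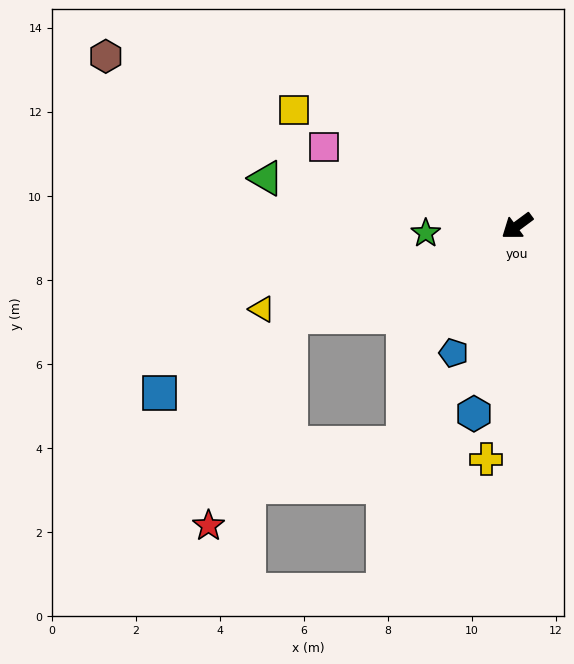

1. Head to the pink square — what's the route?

turn right 59°, forward 5.0 m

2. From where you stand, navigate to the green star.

turn right 32°, forward 2.2 m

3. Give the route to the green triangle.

turn right 47°, forward 6.1 m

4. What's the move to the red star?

blocked — turn right 15°, forward 5.8 m, then turn left 47°, forward 5.3 m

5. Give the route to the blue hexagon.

turn left 41°, forward 4.6 m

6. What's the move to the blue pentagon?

turn left 27°, forward 3.4 m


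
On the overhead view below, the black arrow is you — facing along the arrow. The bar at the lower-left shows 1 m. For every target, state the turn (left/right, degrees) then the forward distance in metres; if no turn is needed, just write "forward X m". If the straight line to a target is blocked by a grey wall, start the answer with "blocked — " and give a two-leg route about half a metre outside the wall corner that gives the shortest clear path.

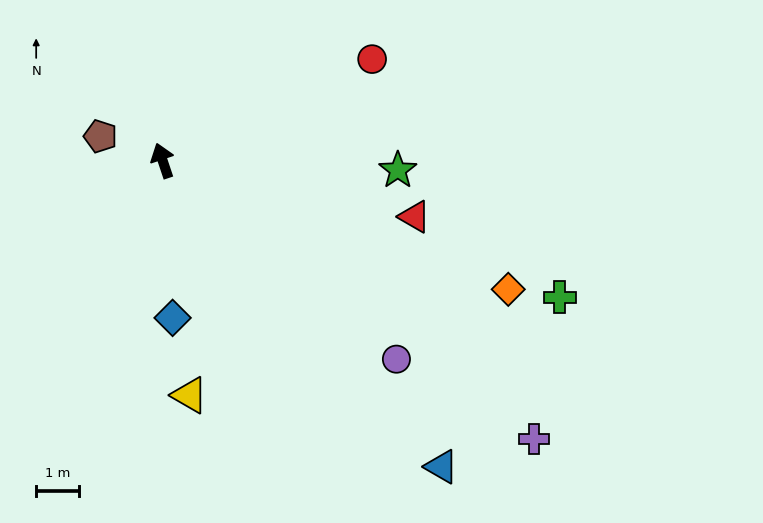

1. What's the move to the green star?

turn right 111°, forward 5.5 m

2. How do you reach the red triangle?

turn right 121°, forward 6.0 m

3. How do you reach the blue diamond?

turn left 165°, forward 3.7 m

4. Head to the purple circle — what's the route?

turn right 149°, forward 7.2 m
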